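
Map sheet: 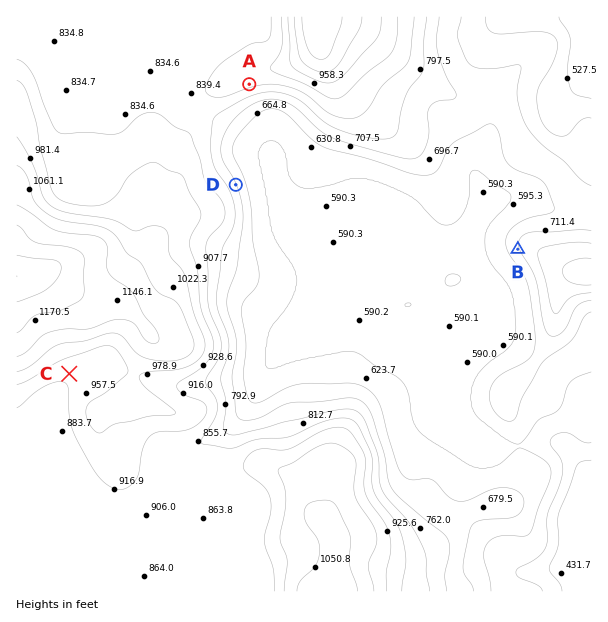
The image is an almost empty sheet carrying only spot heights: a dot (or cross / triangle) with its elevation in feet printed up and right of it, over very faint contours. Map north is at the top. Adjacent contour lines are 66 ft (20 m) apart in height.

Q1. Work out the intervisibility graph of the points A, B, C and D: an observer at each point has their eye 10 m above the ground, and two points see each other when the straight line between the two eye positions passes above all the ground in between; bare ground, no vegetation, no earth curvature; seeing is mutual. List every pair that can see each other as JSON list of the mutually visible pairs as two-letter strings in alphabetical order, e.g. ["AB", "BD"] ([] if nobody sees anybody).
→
["AB", "AD", "BD"]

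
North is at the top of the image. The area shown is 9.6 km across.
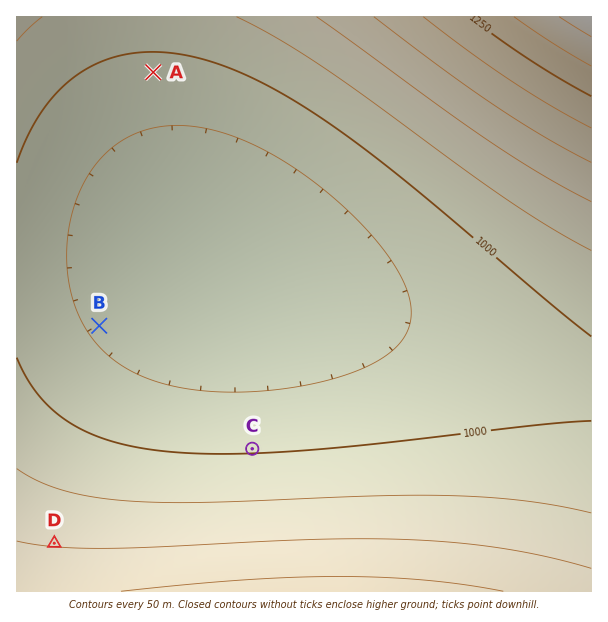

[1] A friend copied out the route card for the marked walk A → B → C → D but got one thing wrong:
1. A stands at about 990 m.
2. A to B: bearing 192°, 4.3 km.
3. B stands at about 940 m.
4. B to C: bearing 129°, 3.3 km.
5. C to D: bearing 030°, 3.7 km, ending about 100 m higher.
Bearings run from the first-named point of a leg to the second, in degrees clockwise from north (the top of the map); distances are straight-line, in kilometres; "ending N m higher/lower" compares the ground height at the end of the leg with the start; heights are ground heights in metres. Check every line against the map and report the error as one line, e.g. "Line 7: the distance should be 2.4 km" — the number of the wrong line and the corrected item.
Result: Line 5: the bearing should be 244°.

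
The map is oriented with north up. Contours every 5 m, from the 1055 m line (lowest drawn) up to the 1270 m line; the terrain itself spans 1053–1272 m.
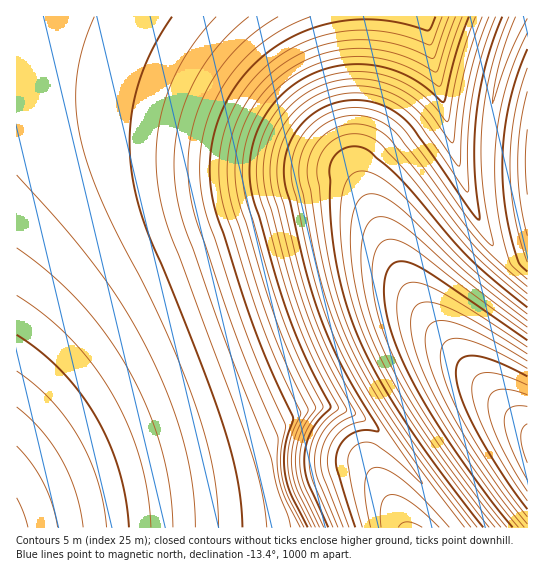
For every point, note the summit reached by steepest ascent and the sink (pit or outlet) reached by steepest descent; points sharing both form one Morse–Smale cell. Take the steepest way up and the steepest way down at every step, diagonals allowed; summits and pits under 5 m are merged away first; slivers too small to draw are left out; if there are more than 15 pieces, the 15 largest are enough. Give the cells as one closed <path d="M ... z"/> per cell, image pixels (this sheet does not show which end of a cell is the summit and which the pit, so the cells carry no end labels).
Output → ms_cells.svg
<path d="M426 16l-410 1 1 491 28-13 61-23 51-15 68-16 41-14 41-19 24-1 23 6 20 14 84 101 70-1 0-97-59-61-13-19-4-11 0-13 7-17 20-28 20-22 2-8-2-3-2 1-5-4-16-31-19-52-26-109z"/><path d="M331 407l-24 1-41 19-41 14-83 20-77 26-47 20-2 2 0 18 441 0-83-100-20-14z"/><path d="M521 16l-94 1 4 36 26 109 19 52 12 24 9 11 3-3-8-31-4-32 1-61 11-52z"/><path d="M527 240l-27 9 1 6-36 43-9 16-4 12 0 13 8 18 19 22 48 50z"/><path d="M527 16l-6 1-13 29-12 39-7 37-1 61 4 32 9 33 22-5 5-4z"/>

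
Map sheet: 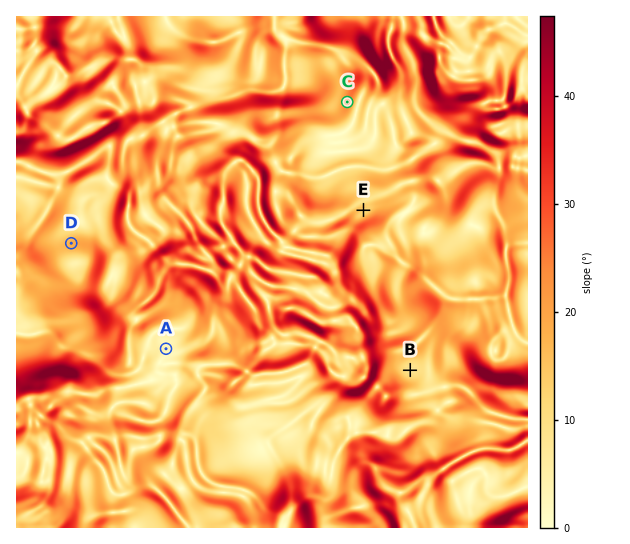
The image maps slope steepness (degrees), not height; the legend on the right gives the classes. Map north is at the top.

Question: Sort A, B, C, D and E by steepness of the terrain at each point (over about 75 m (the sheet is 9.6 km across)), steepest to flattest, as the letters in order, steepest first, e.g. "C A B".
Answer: C D E B A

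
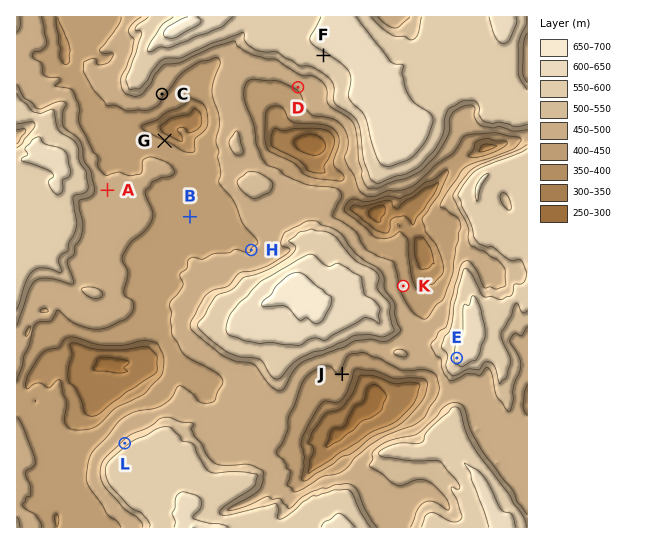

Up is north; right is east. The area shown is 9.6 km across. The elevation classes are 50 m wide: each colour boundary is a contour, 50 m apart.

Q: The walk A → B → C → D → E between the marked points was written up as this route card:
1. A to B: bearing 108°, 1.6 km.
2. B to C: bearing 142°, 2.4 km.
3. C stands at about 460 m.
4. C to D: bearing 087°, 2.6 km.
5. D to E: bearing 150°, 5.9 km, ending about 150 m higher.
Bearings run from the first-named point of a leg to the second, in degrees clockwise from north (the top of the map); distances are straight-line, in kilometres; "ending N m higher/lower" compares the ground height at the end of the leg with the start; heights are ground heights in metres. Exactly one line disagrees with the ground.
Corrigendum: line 2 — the bearing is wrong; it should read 347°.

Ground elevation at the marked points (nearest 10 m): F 560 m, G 400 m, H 450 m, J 430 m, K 420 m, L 530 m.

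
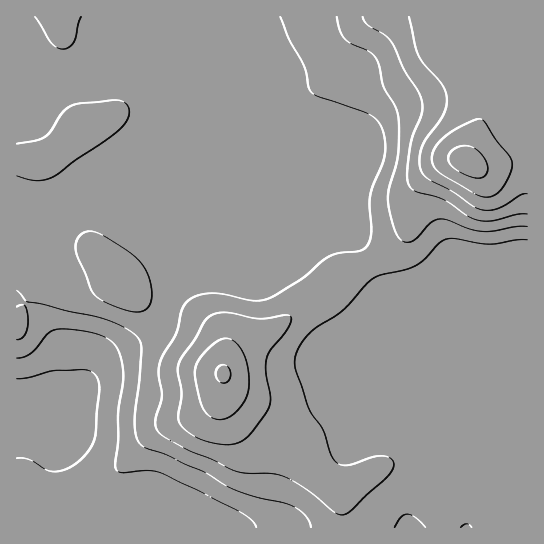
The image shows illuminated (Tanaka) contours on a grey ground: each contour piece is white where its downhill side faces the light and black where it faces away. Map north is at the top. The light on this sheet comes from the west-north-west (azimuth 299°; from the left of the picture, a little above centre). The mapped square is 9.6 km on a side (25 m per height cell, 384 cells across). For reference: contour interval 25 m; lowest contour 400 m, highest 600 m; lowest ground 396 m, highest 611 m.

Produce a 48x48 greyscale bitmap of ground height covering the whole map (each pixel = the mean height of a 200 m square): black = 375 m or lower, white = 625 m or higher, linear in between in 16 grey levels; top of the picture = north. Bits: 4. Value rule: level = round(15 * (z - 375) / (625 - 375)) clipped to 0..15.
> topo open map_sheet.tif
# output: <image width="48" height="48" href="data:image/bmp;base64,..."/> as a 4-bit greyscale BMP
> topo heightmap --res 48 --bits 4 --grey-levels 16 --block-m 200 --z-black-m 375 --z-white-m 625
<image width="48" height="48" href="data:image/bmp;base64,Qk32BAAAAAAAAHYAAAAoAAAAMAAAADAAAAABAAQAAAAAAIAEAAATCwAAEwsAABAAAAAAAAAAAAAAABEREQAiIiIAMzMzAERERABVVVUAZmZmAHd3dwCIiIgAmZmZAKqqqgC7u7sAzMzMAN3d3QDu7u4A////ACIiIiIiIiIiIiIzMzREVmZlVURVVVVVVSIiIiIyIiIiIiMzNERFVmZlVVVVVVVVVSIiIiMzIiIiMzNERFVVZmZmVVVVVVVVVSIiIiMzMiIzMzRFVVVmZmZmZVVVVVVVVSIiIiMzMzMzNEVWZmZmZmZmZlVVVVVVVSIhEiIzMzNERVZmZmZndmZmZmVVVVVVVSERESIzNERFVmd3dmZ3ZmZmZmVVVVVVVRERERIjRFVWZ3d3d3ZnZmVWZlVVVVVVVRERERIjRVZneIiId3dmZlVVVVVVVVVVVRERERIjRWZ3iJmIh3dmZlVVVVVVVVVVVREREREjRWZ4iZmYh3dmZVVVVVVVVVVVVREREREjRVZ4iZqZiHdmZVVVVVVVVVVVVREREREjRVZ3iaqpiHdmVVVVVVVVVVVVVREREREjNFZ4mqqpiHdmVVVVVVVVVVVVVSIhERIjNFZ4mquph3ZlVVVVVVVVVVVVVTIiIiIjNFZ4maqph3ZlVVVVVVVVVVVVVUMiIiIjRFZniaqZiHdlVVVVVVVVVVVVVUQyIiMzRFVneJmZiIdmVVVVVVVVVVVVVVQzMzNERVVmeImYiId2ZVVVVVVVVVVVVVRERERFVVVmd4iIiIh3ZlVVVVVVVVVVVVREVVVWZmZmZ3d3d3d3d2ZVVVVVVVVVVUVVVWZnd2ZmZmZmZmd3d3ZlVVVVVVVVVVVVVWZ3d2ZVZmZVVWZnd3dmVVVVVVVVVlVVVWd3d2VVVVVVVVZmd3dmZmVVVVVVVVVVVmd3dmVVVVVVVVVWZ3dmZmZVVVVVVVVVVmd3ZlVVVVVVVVVVZmZmd3dlVVVVVVVVVmdmZVVVVVVVVVVVVmZmd3d2ZWZmZlVVVmZmVVVVVVVVVVVVVVVmd4h3Znd3d1VVVmZVVVVVVVVVVVVVVVVmeIiHeImYiFVVVVVVVVVVVVVVVVVVVVVmeIiIiZqqmVVVVVVVVVVVVVVVVVVVVVVmeIiJmru7qmZmZVVVVVVVVVVVVVVVVVVmeJmaq8zMu2ZmZlVVVVVVVVVVVVVVVVVWeJqrzN3cy2ZmZlVVVVVVVVVVVVVVVVVWaJq83u7dzGZmZmVVVVVVVVVVVVVVVVVVZ5q93u7dzGZmZmZlVVVVVVVVVVVVVVVVZ4q83u3czGZmd3ZmVVVVVVVVVVVVVVVVZ4m8zd3Mu1VmZ3dmZVVVVVVVVVVVVVVWZ4mrzMzMu1VWZ3d2ZlVVVVVVVVVVVVZmd4mau8zMu1VVZmZmZlVVVVVVVWZmZmZnd4mau8zMu1VVZmZmZVVVVVVVVWZmZmZ3eImau8zMu1VVVVVVVVVVVVVVVWZmZmd3iJmqu8zMu1VWZVVVVVVVVVVVVWZmZmd3iJqru8zMu2ZmZlVVVVVVVVVVVWZmZnd3iZq7vMzMu2ZmZmVVVVVVVVVVVWZmZ3d4iaq7vMzLu2ZmZmZVVVVVVVVVVmZmd3iImau7zMy7u2ZmZmZlVVVVVVVVVmZmd4iJmqu7vMu7u2ZmZmZlVVVVVVVVVmZmd4iZqqu7u7u7uw=="/>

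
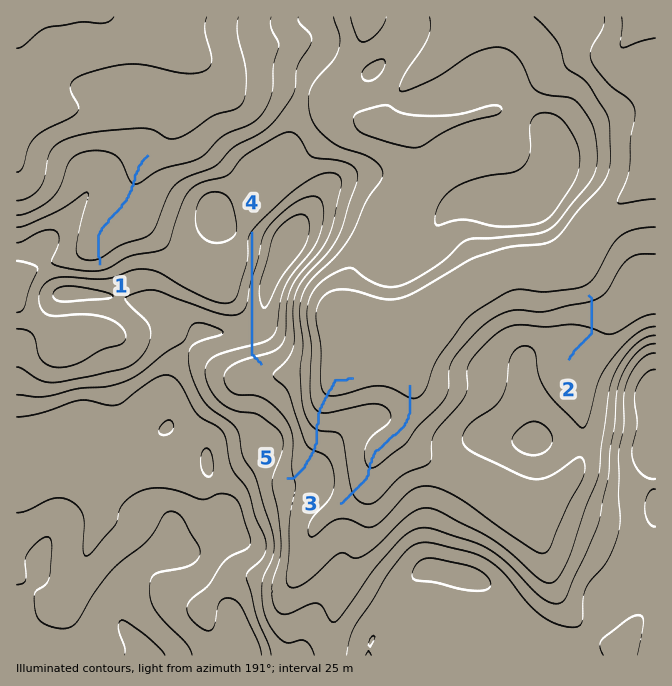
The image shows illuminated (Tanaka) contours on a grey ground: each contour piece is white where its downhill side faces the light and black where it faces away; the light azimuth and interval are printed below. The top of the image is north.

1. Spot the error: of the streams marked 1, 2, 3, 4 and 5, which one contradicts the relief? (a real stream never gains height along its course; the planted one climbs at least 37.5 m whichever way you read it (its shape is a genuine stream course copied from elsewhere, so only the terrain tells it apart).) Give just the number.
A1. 4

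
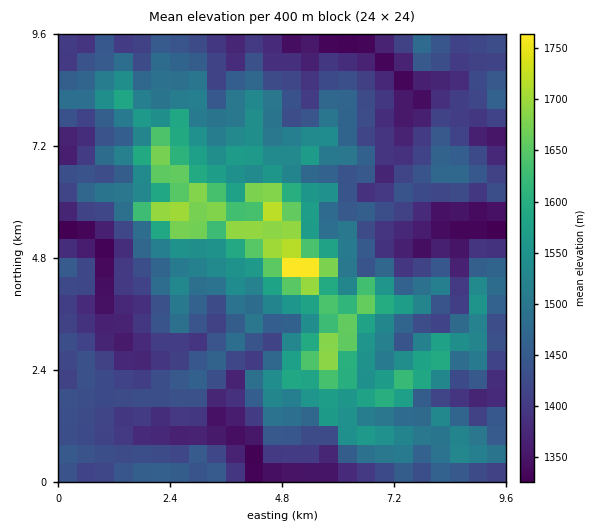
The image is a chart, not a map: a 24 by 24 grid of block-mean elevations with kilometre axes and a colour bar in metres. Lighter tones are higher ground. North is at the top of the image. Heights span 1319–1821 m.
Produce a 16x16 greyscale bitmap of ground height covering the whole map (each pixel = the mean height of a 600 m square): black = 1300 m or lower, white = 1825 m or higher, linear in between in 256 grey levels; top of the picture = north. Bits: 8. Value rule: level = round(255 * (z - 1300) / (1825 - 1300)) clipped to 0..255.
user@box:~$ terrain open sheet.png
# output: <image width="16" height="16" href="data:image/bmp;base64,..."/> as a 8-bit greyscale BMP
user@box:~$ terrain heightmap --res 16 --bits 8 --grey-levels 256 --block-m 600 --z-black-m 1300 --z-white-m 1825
<image width="16" height="16" href="data:image/bmp;base64,Qk02BQAAAAAAADYEAAAoAAAAEAAAABAAAAABAAgAAAAAAAABAAATCwAAEwsAAAABAAAAAAAAAAAAAAEBAQACAgIAAwMDAAQEBAAFBQUABgYGAAcHBwAICAgACQkJAAoKCgALCwsADAwMAA0NDQAODg4ADw8PABAQEAAREREAEhISABMTEwAUFBQAFRUVABYWFgAXFxcAGBgYABkZGQAaGhoAGxsbABwcHAAdHR0AHh4eAB8fHwAgICAAISEhACIiIgAjIyMAJCQkACUlJQAmJiYAJycnACgoKAApKSkAKioqACsrKwAsLCwALS0tAC4uLgAvLy8AMDAwADExMQAyMjIAMzMzADQ0NAA1NTUANjY2ADc3NwA4ODgAOTk5ADo6OgA7OzsAPDw8AD09PQA+Pj4APz8/AEBAQABBQUEAQkJCAENDQwBEREQARUVFAEZGRgBHR0cASEhIAElJSQBKSkoAS0tLAExMTABNTU0ATk5OAE9PTwBQUFAAUVFRAFJSUgBTU1MAVFRUAFVVVQBWVlYAV1dXAFhYWABZWVkAWlpaAFtbWwBcXFwAXV1dAF5eXgBfX18AYGBgAGFhYQBiYmIAY2NjAGRkZABlZWUAZmZmAGdnZwBoaGgAaWlpAGpqagBra2sAbGxsAG1tbQBubm4Ab29vAHBwcABxcXEAcnJyAHNzcwB0dHQAdXV1AHZ2dgB3d3cAeHh4AHl5eQB6enoAe3t7AHx8fAB9fX0Afn5+AH9/fwCAgIAAgYGBAIKCggCDg4MAhISEAIWFhQCGhoYAh4eHAIiIiACJiYkAioqKAIuLiwCMjIwAjY2NAI6OjgCPj48AkJCQAJGRkQCSkpIAk5OTAJSUlACVlZUAlpaWAJeXlwCYmJgAmZmZAJqamgCbm5sAnJycAJ2dnQCenp4An5+fAKCgoAChoaEAoqKiAKOjowCkpKQApaWlAKampgCnp6cAqKioAKmpqQCqqqoAq6urAKysrACtra0Arq6uAK+vrwCwsLAAsbGxALKysgCzs7MAtLS0ALW1tQC2trYAt7e3ALi4uAC5ubkAurq6ALu7uwC8vLwAvb29AL6+vgC/v78AwMDAAMHBwQDCwsIAw8PDAMTExADFxcUAxsbGAMfHxwDIyMgAycnJAMrKygDLy8sAzMzMAM3NzQDOzs4Az8/PANDQ0ADR0dEA0tLSANPT0wDU1NQA1dXVANbW1gDX19cA2NjYANnZ2QDa2toA29vbANzc3ADd3d0A3t7eAN/f3wDg4OAA4eHhAOLi4gDj4+MA5OTkAOXl5QDm5uYA5+fnAOjo6ADp6ekA6urqAOvr6wDs7OwA7e3tAO7u7gDv7+8A8PDwAPHx8QDy8vIA8/PzAPT09AD19fUA9vb2APf39wD4+PgA+fn5APr6+gD7+/sA/Pz8AP39/QD+/v4A////AEQ7RUpIRyEXIBszQk1RUkVAOzIrKiUXNkA3b3VnW29UQDs1MTUhJldbeXJwXFk+PTw+OT9IPzNsg5KNhY9kOCo+NSApNEk7RIq5kGttjmBLNiQlO005U09dm6RxSE9qSzMdKj5jRV1wjJycmnNaTl5EHjVQbWh1mdi2YFo1TzJXHRM0aYZ/pL+2g1w0HhobIyExY6jDuam+rF9POiwaExFEV1uJsKCLroVuPi9BQ0A8KkRqrJV6e29qYlYzMUpMLik9WJKEa3BlXm1KLiA/LyBSZH1ldFBnaDhOTjIZJzZERltmVVpCRz4tODgkGysvQTY8NktFOSspGRsVGDpNNzs="/>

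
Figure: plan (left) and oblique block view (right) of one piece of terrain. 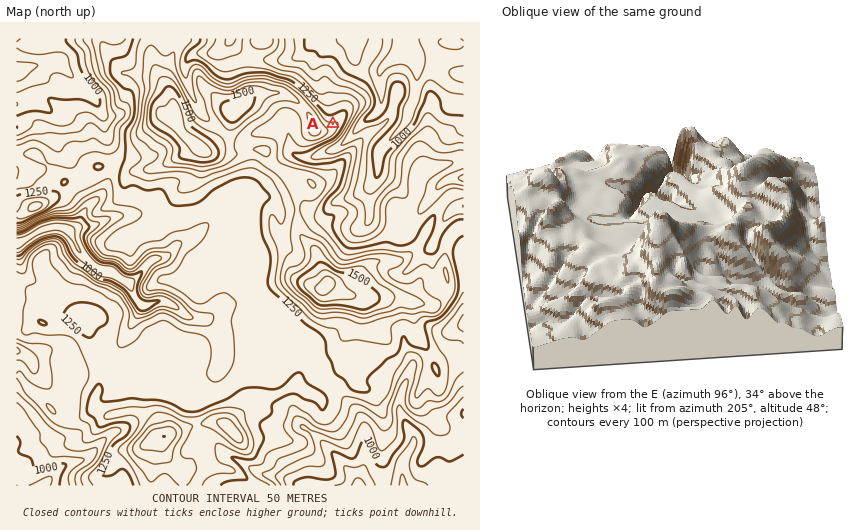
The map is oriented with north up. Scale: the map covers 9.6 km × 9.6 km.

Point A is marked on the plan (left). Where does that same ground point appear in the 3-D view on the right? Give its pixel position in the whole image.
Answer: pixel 773 241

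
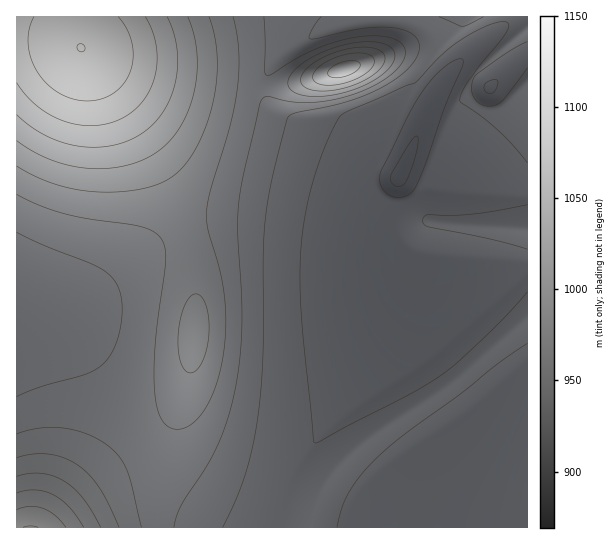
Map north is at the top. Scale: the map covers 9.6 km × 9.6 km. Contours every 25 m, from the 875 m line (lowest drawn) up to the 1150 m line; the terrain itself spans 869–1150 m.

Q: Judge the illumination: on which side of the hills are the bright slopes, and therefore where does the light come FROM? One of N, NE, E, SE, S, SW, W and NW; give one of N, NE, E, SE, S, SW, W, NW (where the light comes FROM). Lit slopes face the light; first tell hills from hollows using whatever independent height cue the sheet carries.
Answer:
S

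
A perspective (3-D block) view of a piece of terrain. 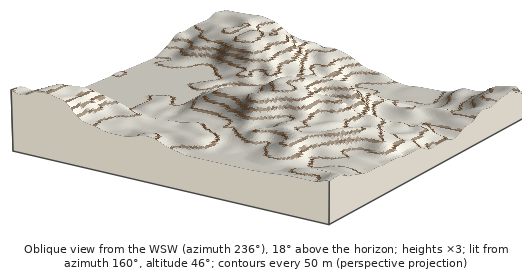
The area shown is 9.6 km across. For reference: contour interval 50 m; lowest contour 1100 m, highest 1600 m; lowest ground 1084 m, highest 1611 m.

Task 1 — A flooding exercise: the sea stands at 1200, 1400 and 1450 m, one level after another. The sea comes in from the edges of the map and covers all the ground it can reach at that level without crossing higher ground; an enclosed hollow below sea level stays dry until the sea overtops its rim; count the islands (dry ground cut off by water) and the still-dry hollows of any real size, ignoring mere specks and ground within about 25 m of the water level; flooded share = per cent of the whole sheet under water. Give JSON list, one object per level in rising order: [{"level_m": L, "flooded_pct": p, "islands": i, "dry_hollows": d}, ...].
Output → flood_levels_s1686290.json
[{"level_m": 1200, "flooded_pct": 11, "islands": 0, "dry_hollows": 0}, {"level_m": 1400, "flooded_pct": 76, "islands": 1, "dry_hollows": 0}, {"level_m": 1450, "flooded_pct": 85, "islands": 1, "dry_hollows": 0}]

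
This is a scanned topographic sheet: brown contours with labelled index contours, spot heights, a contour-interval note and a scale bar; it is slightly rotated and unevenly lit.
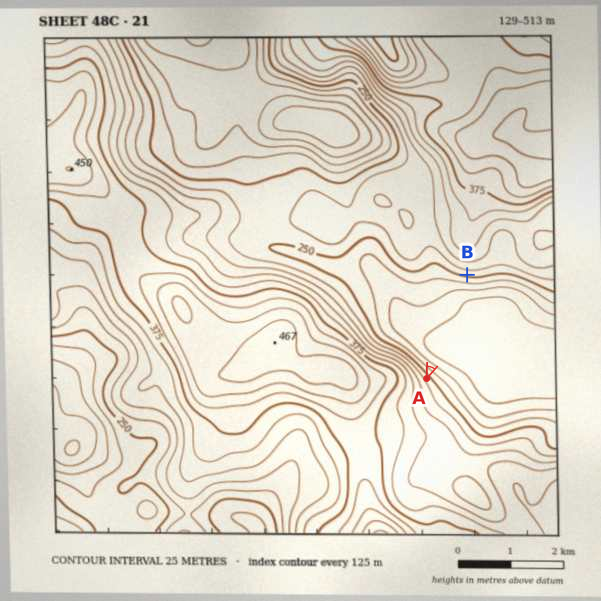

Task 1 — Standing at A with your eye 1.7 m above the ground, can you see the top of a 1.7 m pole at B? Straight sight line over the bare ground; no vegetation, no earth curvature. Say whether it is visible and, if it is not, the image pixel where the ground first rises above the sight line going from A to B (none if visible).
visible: true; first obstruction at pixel None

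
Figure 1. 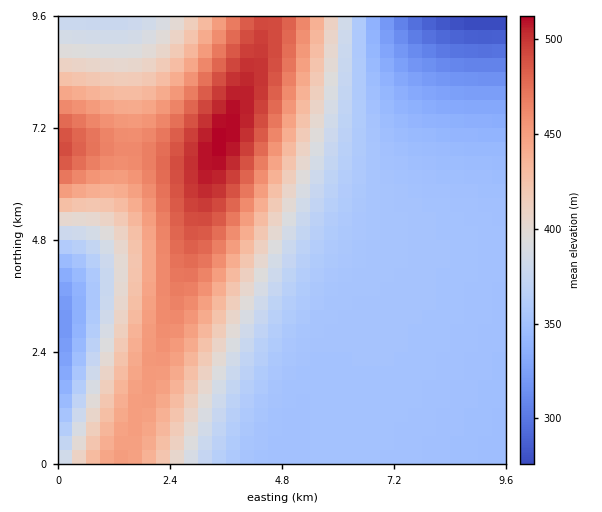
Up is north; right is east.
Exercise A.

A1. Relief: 270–515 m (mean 390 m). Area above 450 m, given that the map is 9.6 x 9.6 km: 18.9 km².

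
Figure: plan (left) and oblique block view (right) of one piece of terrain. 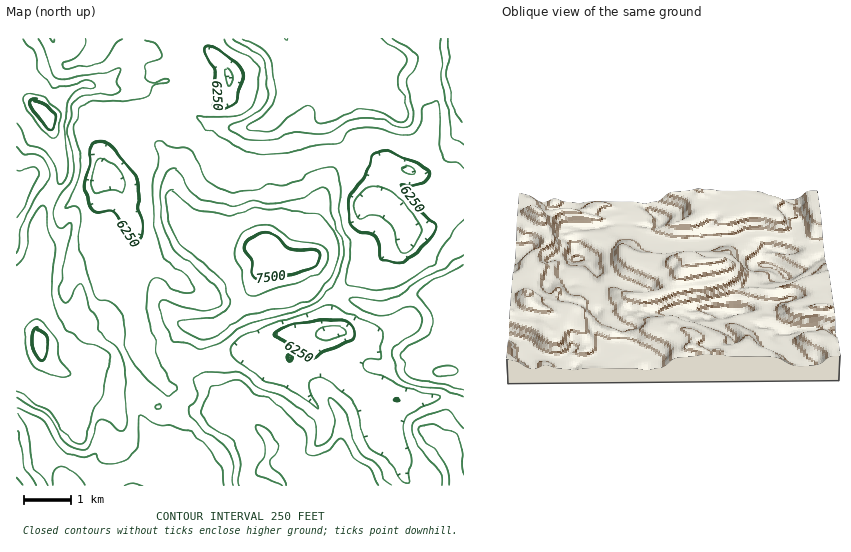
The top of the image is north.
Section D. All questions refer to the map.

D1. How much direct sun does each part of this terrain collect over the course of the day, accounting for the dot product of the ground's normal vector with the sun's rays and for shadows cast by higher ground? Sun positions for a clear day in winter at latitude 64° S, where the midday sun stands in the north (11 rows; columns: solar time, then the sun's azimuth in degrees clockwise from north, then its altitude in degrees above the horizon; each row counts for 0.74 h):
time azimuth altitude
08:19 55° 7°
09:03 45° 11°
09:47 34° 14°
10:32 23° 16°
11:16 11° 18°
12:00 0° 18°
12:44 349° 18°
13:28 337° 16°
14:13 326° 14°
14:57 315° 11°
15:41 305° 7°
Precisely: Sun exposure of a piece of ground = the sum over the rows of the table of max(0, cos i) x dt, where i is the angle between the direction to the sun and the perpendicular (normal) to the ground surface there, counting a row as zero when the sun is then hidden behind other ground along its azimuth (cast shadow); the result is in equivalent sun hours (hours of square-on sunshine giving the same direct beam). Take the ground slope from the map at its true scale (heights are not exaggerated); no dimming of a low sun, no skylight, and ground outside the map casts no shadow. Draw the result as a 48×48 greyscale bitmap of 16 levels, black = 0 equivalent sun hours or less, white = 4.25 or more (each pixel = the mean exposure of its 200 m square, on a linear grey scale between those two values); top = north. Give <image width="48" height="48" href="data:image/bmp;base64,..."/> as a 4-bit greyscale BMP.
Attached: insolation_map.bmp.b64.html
<image width="48" height="48" href="data:image/bmp;base64,Qk32BAAAAAAAAHYAAAAoAAAAMAAAADAAAAABAAQAAAAAAIAEAAATCwAAEwsAABAAAAAAAAAAAAAAABEREQAiIiIAMzMzAERERABVVVUAZmZmAHd3dwCIiIgAmZmZAKqqqgC7u7sAzMzMAN3d3QDu7u4A////AJu3eZd3iId3d2RFdlMSZ1h3d3ecuGVXeKt2i4dkVnd3dnZWaHdZqrh3d3iqdmU0Z4dmZURERGd3ZmZlRnmXZ4iHd67qdlQjZoZlQgFFQ1Z2ZmVUNGd1VnvaeM2nZlM1d4ZVMRJFZlZmZlQiJGZod3e9mah3ZkNGeJZUM2ZDNWZmZlMRNmRpl4d6qpd3dlV4moQyNWZBJHZVVDI1ZleqiJqHiYZ3d6upnDEBRnYxR3QhNTRnZWqoiryFeXd3d8/8uhATZ3dVZ0JXl5l3eJiJzdpVqnZpmHeLlBNnd3dmdzismamHeInP7aZZyndlMyEAAFZmVVZmd3qoZTWamJ7+uHebl5ljEAAAAkUyI1Z2d5l2UlnM3vyZh3iYd1IzIRIQAmMRaYd2Z5h2V4i83tiam5mHdmVWZ3eZqWQ2mYd2ephlWIeIiHiGmK7Jd3iGRWebuVVWeHiKuodmZDISRVVWZ6ityYd3mod3d2ZomJzdyFZnYQEQEjRVZkNXm6dnvuqHd4m+qZmYd1VlQzZTEQAAABEQAkVmi8yXd43qiXZ3d2ZkWKqXYxAAAAAAACIRNGh3d3momnaqmHZli97+pkEQAAARIQARABNWd3d3mYipl3dozcuphkNEQxASIkiqchNmd3d3iJqHd3d7uoZVVkEBJFQjWc3d/ZZ3d3d3ZpqHd3eKdlQjVlMhABIyR4iInO2Xd3d2Zoh3d3d3ZTISVnUyIRAUVWiZmK//qId3ZodmZ4dmQyI2ZFdlRDIkVWeazJm97Ld2Zodmd5dlMRNmZTVmiIdmVmd5vup4nJh3ZXdnd4hlQkZ3eGZ3rf/qh3h3ibyYqHd4lmd3eIl1RWd3esus3cy5uqmHd4vJiKh4uWaImXdlRnd3ed//2ZiJuruahlZpirp4m4iqqWVmZ3eImZvLiImbqaq6dUMlmZyXZ5ipmFVnZ5vN79vNy7uYeHiYZDNFiXq3NGiZlmdneb3e7f///9qodkVlQjZ2RmjJM1mZhmZomru6mKqZq8yqdCMyI3mGVGaqUldmZUVpqpmHd3d3eJq6hjISWtyXZkRWZWREQzR5qYh3d3d3d3ipd2VpqFVmdjETZ4ZCEjZ4uod3d3d3d3d3d2RUIAFGVSADaIhCI2d3qpdmZVRERWZmdmQQASVmMzIjSHYhJXd3iHdmUxAAEjIzRVQiNFVmQ0QxSGUiRnd3d3dlIQAAEhAAIjMyETVWVEQiZlZnd3d3d3ZmipdUI0MQEAAAACVVZEM3hlRniZl3d3is3v+3UzZkIQABNGVVZEN+2CAAEkaHd4ia3JvZdTRnZTM1d4VVZX39hQAAAAJGZmVGiXeZdmVnd2Z3eYRFZp25qUIkZ4dmZ3d2aYZmd3Znd3d3enVVZ3eb//7adnd3d3dkRoZ2Z3d3d3d3dlZVZ3eJqt/+pld3d3d2M0VnZ3d3d3d3Y0VYd3eJdWeKuWRWd3iUESI1ZWd3d3d3dmZnd3maY0Z3mXZ3d3lREQAmVWZnd3d4rMl2d4rKdmd5iqqXd3UjQRJERkV3d3eL/7dndw=="/>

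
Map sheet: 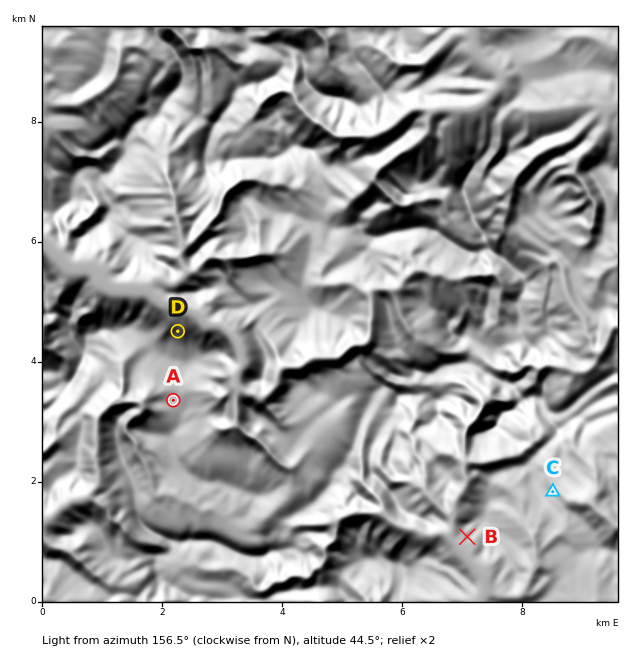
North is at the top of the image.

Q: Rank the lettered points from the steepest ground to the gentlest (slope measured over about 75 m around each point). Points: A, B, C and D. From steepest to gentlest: D B C A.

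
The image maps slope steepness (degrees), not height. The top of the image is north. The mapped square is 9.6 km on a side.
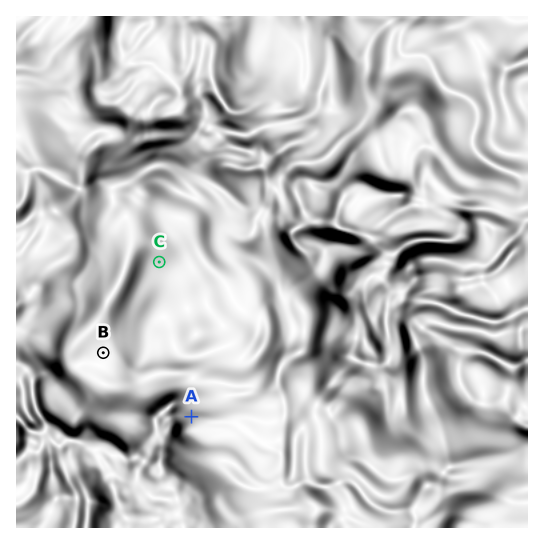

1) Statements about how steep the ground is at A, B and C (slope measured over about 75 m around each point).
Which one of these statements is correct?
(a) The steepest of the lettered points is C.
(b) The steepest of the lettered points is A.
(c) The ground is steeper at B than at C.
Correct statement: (b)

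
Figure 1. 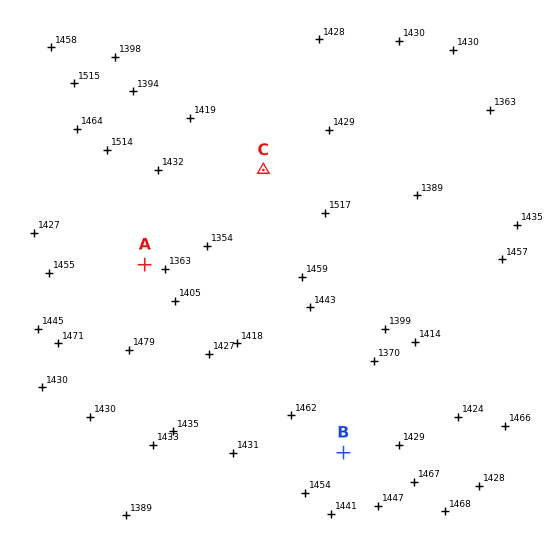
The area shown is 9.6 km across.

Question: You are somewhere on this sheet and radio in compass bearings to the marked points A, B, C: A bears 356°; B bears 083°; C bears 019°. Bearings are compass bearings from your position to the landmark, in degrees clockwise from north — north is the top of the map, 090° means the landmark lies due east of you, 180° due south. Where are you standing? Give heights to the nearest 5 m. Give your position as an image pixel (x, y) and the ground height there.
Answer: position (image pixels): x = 159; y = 475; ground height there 1425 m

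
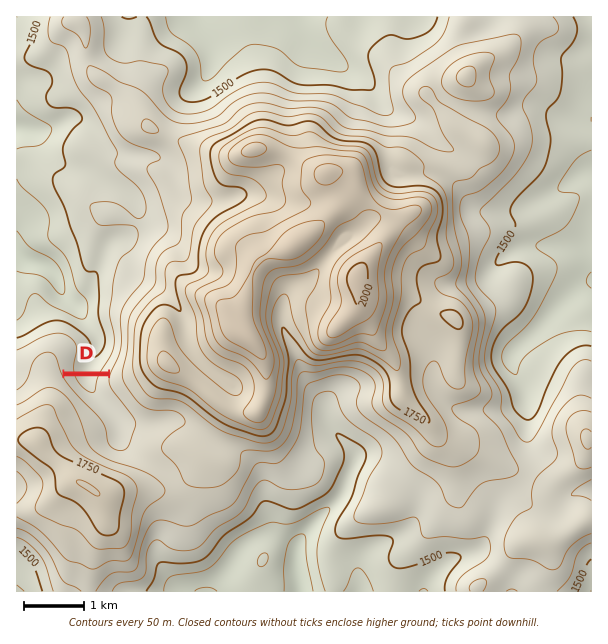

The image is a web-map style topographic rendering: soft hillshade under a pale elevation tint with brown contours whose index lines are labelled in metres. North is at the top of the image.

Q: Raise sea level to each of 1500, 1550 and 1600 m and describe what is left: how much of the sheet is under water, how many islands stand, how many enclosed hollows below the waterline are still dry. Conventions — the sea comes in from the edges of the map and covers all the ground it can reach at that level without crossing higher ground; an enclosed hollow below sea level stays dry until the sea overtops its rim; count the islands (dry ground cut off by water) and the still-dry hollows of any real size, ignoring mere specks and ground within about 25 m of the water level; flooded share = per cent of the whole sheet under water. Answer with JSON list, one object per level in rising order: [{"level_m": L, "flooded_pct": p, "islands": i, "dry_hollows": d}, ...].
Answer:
[{"level_m": 1500, "flooded_pct": 22, "islands": 0, "dry_hollows": 0}, {"level_m": 1550, "flooded_pct": 36, "islands": 0, "dry_hollows": 0}, {"level_m": 1600, "flooded_pct": 51, "islands": 0, "dry_hollows": 0}]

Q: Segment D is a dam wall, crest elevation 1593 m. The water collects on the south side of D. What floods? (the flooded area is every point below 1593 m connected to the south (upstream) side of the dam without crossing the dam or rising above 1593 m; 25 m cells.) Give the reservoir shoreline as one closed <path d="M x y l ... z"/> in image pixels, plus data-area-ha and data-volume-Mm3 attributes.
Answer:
<path d="M107 376l-41 0 0 2 6 9 31 32 6 10 1 12 6 5 7 0 4-5 3-9 2-12-10-15-13-16-2-13z" data-area-ha="56" data-volume-Mm3="11.98"/>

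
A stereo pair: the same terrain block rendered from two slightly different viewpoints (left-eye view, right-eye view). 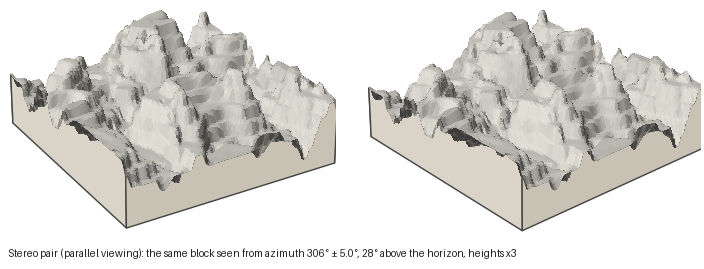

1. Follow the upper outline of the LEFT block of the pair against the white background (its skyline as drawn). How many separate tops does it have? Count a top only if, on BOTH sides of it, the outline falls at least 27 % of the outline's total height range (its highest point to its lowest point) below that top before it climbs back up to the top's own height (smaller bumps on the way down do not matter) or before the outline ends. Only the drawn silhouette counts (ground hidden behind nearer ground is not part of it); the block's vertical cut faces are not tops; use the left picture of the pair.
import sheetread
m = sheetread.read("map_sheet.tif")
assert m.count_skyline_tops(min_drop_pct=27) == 2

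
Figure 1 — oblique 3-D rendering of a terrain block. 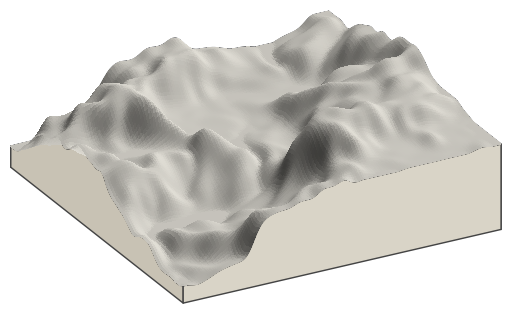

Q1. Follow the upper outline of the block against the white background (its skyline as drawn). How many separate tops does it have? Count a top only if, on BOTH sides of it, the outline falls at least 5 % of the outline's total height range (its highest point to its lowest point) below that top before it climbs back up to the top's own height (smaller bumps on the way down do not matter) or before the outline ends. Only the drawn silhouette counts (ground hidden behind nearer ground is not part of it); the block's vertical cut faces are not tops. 2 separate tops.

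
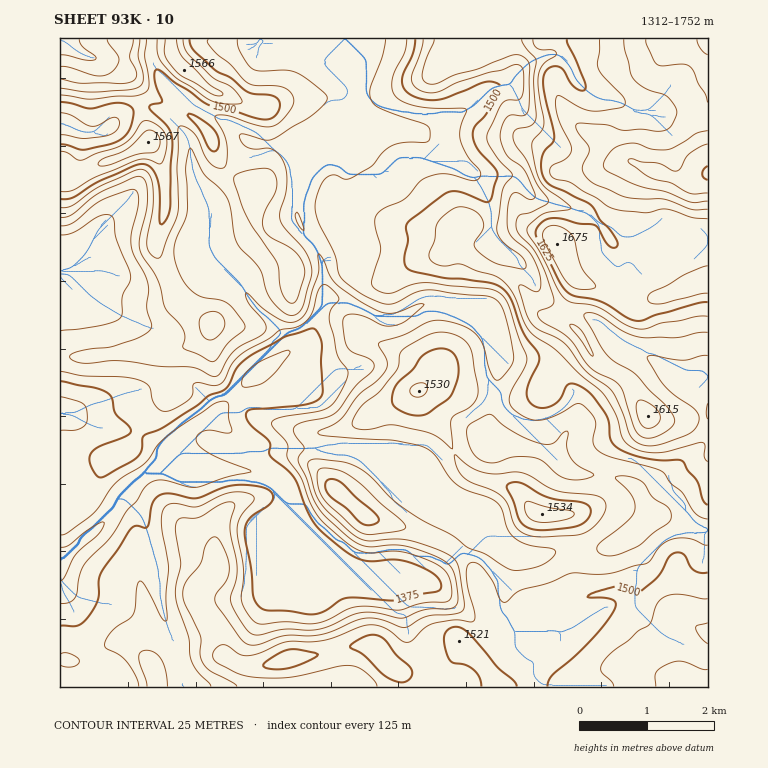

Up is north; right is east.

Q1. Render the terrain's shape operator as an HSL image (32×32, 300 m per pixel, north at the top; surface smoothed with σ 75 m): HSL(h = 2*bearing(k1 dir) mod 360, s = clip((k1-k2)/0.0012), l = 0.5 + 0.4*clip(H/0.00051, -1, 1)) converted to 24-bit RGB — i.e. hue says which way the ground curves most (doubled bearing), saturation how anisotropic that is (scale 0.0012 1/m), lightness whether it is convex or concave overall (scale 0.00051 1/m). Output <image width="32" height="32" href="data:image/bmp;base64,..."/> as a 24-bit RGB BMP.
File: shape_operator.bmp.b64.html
<image width="32" height="32" href="data:image/bmp;base64,Qk02DAAAAAAAADYAAAAoAAAAIAAAACAAAAABABgAAAAAAAAMAAATCwAAEwsAAAAAAAAAAAAAjJRhfIpmbF9lPCpL2vi0ZDyYZydaj3Atj7Ao2Iobt48be48kZ3YuVWQzTUw0e3o6itxjXYanbmWEhnNnYH1iiLaPd2yda2eXfnmck32dmHOMc2yHcpKFfJaXi6ukaW2pmJqzo3SvgFSWTbTKveWraiaGZzyryt3flubkW4fs3sn339T3xrb4spDoWVnJneDQgNDAmUSliluPrm9sfM6uZGWQdGdtbHdtZXtrb3+Hk4GckYmkgoaWfomGkYVoeFxWlXeQjGOTkIGmdaeNnY9fXixrhoBMlthweMdzI2FoUaaAiMGecFHCwnvkyqzo2OPoa1jGiz3FhnfM3O3vpTfFkF9pf2t5fXtsbXxlXHtgZYFmh310joN9h2Vvj3JpenuVg2OLh2p+kYh0jXpslZFtVR5nodB+ituGiKpqOE5XQm40eXwrMzkfQV4ugbttvsCShS+SXnS3jsHPxRdlzgwXa6p3kmWclYCciXuXaIhtWn1eZIBngm2NlnWambKxcYyteEF0jHJlkYdxkpV7XneZPCGU7PDbu6NPiqk3NVJYWGhRfG9TaWNTTI08WokiYVUZU04nUncnOiUQLgUV6Pe3V52iZ4CkioiulIGvnom4iYG6dputU3iOhaKRjp98bGV9UD6DoZakmIycpKSLTlKQMFl7zsl70I+bzty1JTZ8ZFx4fXV5dnqFi5VwellCeHU5bGw9W0YlIxQRKJdd4vbVYWmhV3d/enlojHBxdqBvXJydnHOvhWGtn1tmpalnWXZ+Gm00bJyhqHyiuqqPYTZ9iVVuja1pr72C1+GqMRpkb2d+enqBf2dpdis2iCgQmpgfRUYibFc1UMS5cP/Ih8pthEFhbUE0YmQkV24rnKI7WGc/S2k+c3dKi3KoyLa0TluZkMpfCDIWSYNnx66UYil/ia+JibarycOW0rhUJh08a3pueWR9eSdQaxw70LaaxtXkj7nwuOf/rt/yY2Oyb0pKdjJlwBhEwpxHXpAzZKsrNoVCTXtaTndbOo5HrJhJeTYoyp7AuG3ECk1Bs61pZEKguN/LY4fO35rP85CoOjhzRpBlRStpig5kgs+N0vnpzevxg6LXi0yadUlGflZQd1tWOB5B0YqY1+n0ztD92tT3f3bZWHumZHqKbHRdbjo/vmBShW5uzYOCLIJvLmxOXruLgchqNU9aSJ1n7bzf3bf2nWvbHgMytmPQ1Pfgld3Hl5VlbT1OelNdf1tqhTU+jkY3LIDDxf3heMidS4BpoUxHylOSql2ogFOBh1FuWWd8mbmNcWl7o3590HyUI3g4H4wmhHJGaVU9S2IjXWMQXkUSUxATMxJWy//k0ezXp2iNhkRkflBkfGRoeEJzgcLPvPD5Y6HgtsN0kk1FYj85alAyemAsbUYnWkElV28zYpZypKJvbHqih4+suJjE4LjfQZ+DM1hNk2p3d4Oeeo6xgGmuYEezR97RgPoASz4KXToPaEQkemxLb2FSVHt5kuyNYFk8Ylw+hHo9h19CflpylF6htV+mvzqaulhRX75VLINFQ5RsaYNtenddhm9Op2dLzlJhK3RCOZdle6KlgkNmi0BLUoW3h8DcwLntvHzw2XTPaa+NXnJ9d4JqZ8OFjr1cVD9Tc1lZhWFOl5xORX5ERmlzjFmZqjbA7c3RtdrSfZjKLmKhdW9da1palHRzk3uHr4am2Zy7LpQ9GkYhRnWemNrdcb3TU7+wgkyWgziX4qrV3KHhp2jAm66PcKlmk1lTVpCKQESQrHOivpGDaKZiK05ZV0JLSU9v2PXW1uPtaFfHazqwbFw7WW48VYZEcopgeY9sr46D1Hi6tTA5AKJKXoFMd3JJbGk/XVc5LlU3aaxfvHC90IzX4c7hmIy2hZWlgp+xIEKamXe/18DJvZa9USBnY1Q9RdB0n/aZiVRLcEJafmKAdXyyh6S4Z56kXYpghoxWiYJEdDdG7OzBMpBfG0QrYHxdfnCFdWaDi4ZdO3MhOEkjlZxGvJZov4GQoKiTbZeIKTplTVlxyJp7tjlshBd9tvHPmvnrtK5sdDtQeF9Wbnxjk5rSopnQlIXOkYfNl4nKp5LMjGS/3Nifxk2NPnEzElUWL2AwWVRwpVWDtoN2O7qyYNDDkaGzsKGluaqtj3ejPCtqYSlHo5UmbCotVtmMzv3bYyQ6azYbdlw/hJBgaHJhd4Zwf4Jzg299h2FuhllUgVNLm1yd4djNiHzPz8LwuzzoYI0cDlpJYIGVwt/Mb8DJPoV9i45qqa+UrI2MqEiFTR1ijRt107WJYaPKzP/ebhA9WAwYwcZHSoxYfpBnaGFye39jdHZgc1xagV1vnGCOhKeBbtK/rs6+o3q4gypsrBaC8vHZAGqKOcHGsXUcWB8FTXMNFE4MgYgjZkYYYz8iJxAqNq261Pfn4U2eezgAMQoVjd/TxsHkvHjCZpJYS2RSfn95c3d8aniIbWKGik1gpNmPXZt2e3hKkD09aip0h5Cx9vDVHRNxKwgg064/r77a06/GfzhOT0QcgXsudmUzGi9Isf/PgBqSsgYtwO/Io973crrLZH2lpI/a5bf2pn/lfn99eH1+bF9yYy9OsMxJgd51a1ZxemVmfUtlYFhxZp5m5+zDZQXtJ0vihMC8fXuXv3yzynLapJ/akJ/apLXojtT5MMyJMQIpzfaipOu2amGGf2SBdJVvTWtRTYxXs3vFdYNWanlsZkp6XTes8vXWRKs/T1BreGN/k0+MepiNg86sseW0UgFWYrhndn5ya3lsbH96i32ht5mpdX6fZ6ZlazNJOQsdKCaE0//MYp2kZGh8f2B2joJpdnpuYnlgeYhQeL8oLmxLSm6CNWSW9tLB1LhnNGNxU1J8iVqaosOOXc1cdCc8iieAfaqIf3eGdHiLdYiZd4+hp4OWqH6Pfa6bPBWWgojqzO//3O/gqVLMm0GAh2pRjIZcbHtZb1tIfHo32N1/JF9AJmA/I1VY1ItQ+fHSLD+ITEBrhlRq1NSBmbJKGRlIfrSIco+SfI6ZdpKidpGecHeNfIGZpLi/j4i+NRJxmOaUHH0vhEMALxAEi0cjopNejoVVa0w6bTYsl6JF8NfftUiMHVEbCCscX6gf9P3EOh9laDtmXq+Z09C6zcC1GzN2a6hyhJB6a4dxbn5ob21ldoVtbJh4iLJ3bzRhNDyI3KRKMwAT2+IvaYWxgK6bknuCpW6Oel27kbPivqrbrbbi9cz/9s3+GDh8ALYcsPh3Gwc2y8pbOdyid6yc0ZeWTzGMVouSnYWFeXeCfHl0bX99c519aphrgD46UyAnYVYqWyQUZs/h2unxfnHPr5fJoY7EmsPdts3qST/Gtqm/yXGWJI2jw3b6+cz/0fb6Y9LNFAAz5/zPLYigZGA7ppAzb0JVV39ke4xoiHiDgYCHdoyFf4xtd1JUfzp3nGeuf4W3g5vDauG+lFJCiHE+UKVWhsi9kra8cF1+XVWVma2fY0QYbW8bECcMQ3ci9vfUrACBADO71v/DLwQYbkMah80jQ3piWoRrZX9ldn5re4Jof3Rce21OaG5MRXSPfZ/Cin++ntjTliSXvTdCqePKkLzNXpd7jG5VcE9UaW1SgpI/UEkkrbErLzwbHnoDk6IFNiXK0QUoYg0AMfL1zuj92tjzTWDLYnSkcnuSbnyJk2CDlUBSj1gxaoctIIMpG1szZrFjojOaeBRcxvS8bsGPckVCh0g7fFhAdG1QdnBemphugpfUrLfrso7qn+q7Dv/FMwAUPuoAzP/+0Or4NFCRwmeAwV+2gF6Yg3uQcWmLYVWYrVLT56vi28m6TYRSHlMdFWwIGQkq0WaY4vrQXClRgkg/hF5ZmHlqbphpYIiFlZR5tcjsajrPzTfO7fbVJgAzfuD/zP/wZTeFlV85SjA7eXRDjGhTgGtqfXh0d3N8VXJ+N2uYx4zN8tnjy5jqvpfaQ6uICSQqAPgl8bqReSRyi6WieXaYl4Kaq4mKXYGClIRgdTgroTtgardg5/SmBAAz5//MLz0abDMrfXRJcVx0fn53gn53g358e3yBeHiAb35/M01ZZG9D39txnphMzWGnyY3YJRTwgeedGKaNgbCTcIiKim2Ok4edkqGRgWikp4S4"/>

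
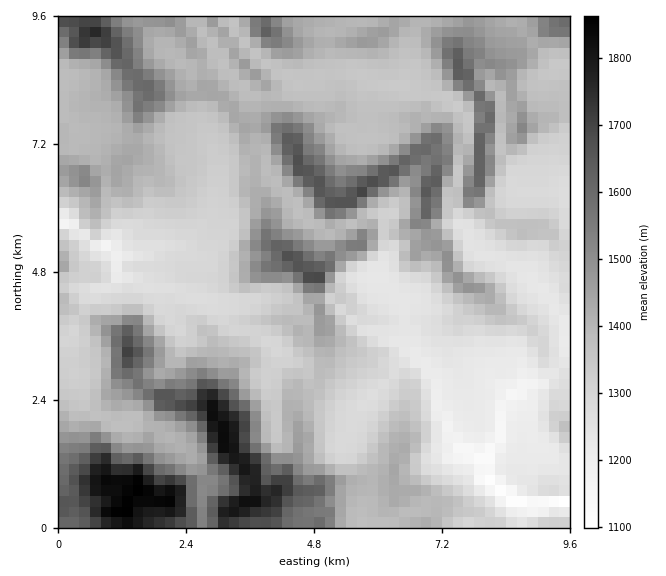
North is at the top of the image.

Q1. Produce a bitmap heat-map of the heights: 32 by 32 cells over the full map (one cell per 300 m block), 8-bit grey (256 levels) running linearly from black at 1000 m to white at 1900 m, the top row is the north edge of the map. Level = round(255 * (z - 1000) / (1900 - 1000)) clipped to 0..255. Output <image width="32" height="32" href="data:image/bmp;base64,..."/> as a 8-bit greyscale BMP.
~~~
<image width="32" height="32" href="data:image/bmp;base64,Qk02CAAAAAAAADYEAAAoAAAAIAAAACAAAAABAAgAAAAAAAAEAAATCwAAEwsAAAABAAAAAAAAAAAAAAEBAQACAgIAAwMDAAQEBAAFBQUABgYGAAcHBwAICAgACQkJAAoKCgALCwsADAwMAA0NDQAODg4ADw8PABAQEAAREREAEhISABMTEwAUFBQAFRUVABYWFgAXFxcAGBgYABkZGQAaGhoAGxsbABwcHAAdHR0AHh4eAB8fHwAgICAAISEhACIiIgAjIyMAJCQkACUlJQAmJiYAJycnACgoKAApKSkAKioqACsrKwAsLCwALS0tAC4uLgAvLy8AMDAwADExMQAyMjIAMzMzADQ0NAA1NTUANjY2ADc3NwA4ODgAOTk5ADo6OgA7OzsAPDw8AD09PQA+Pj4APz8/AEBAQABBQUEAQkJCAENDQwBEREQARUVFAEZGRgBHR0cASEhIAElJSQBKSkoAS0tLAExMTABNTU0ATk5OAE9PTwBQUFAAUVFRAFJSUgBTU1MAVFRUAFVVVQBWVlYAV1dXAFhYWABZWVkAWlpaAFtbWwBcXFwAXV1dAF5eXgBfX18AYGBgAGFhYQBiYmIAY2NjAGRkZABlZWUAZmZmAGdnZwBoaGgAaWlpAGpqagBra2sAbGxsAG1tbQBubm4Ab29vAHBwcABxcXEAcnJyAHNzcwB0dHQAdXV1AHZ2dgB3d3cAeHh4AHl5eQB6enoAe3t7AHx8fAB9fX0Afn5+AH9/fwCAgIAAgYGBAIKCggCDg4MAhISEAIWFhQCGhoYAh4eHAIiIiACJiYkAioqKAIuLiwCMjIwAjY2NAI6OjgCPj48AkJCQAJGRkQCSkpIAk5OTAJSUlACVlZUAlpaWAJeXlwCYmJgAmZmZAJqamgCbm5sAnJycAJ2dnQCenp4An5+fAKCgoAChoaEAoqKiAKOjowCkpKQApaWlAKampgCnp6cAqKioAKmpqQCqqqoAq6urAKysrACtra0Arq6uAK+vrwCwsLAAsbGxALKysgCzs7MAtLS0ALW1tQC2trYAt7e3ALi4uAC5ubkAurq6ALu7uwC8vLwAvb29AL6+vgC/v78AwMDAAMHBwQDCwsIAw8PDAMTExADFxcUAxsbGAMfHxwDIyMgAycnJAMrKygDLy8sAzMzMAM3NzQDOzs4Az8/PANDQ0ADR0dEA0tLSANPT0wDU1NQA1dXVANbW1gDX19cA2NjYANnZ2QDa2toA29vbANzc3ADd3d0A3t7eAN/f3wDg4OAA4eHhAOLi4gDj4+MA5OTkAOXl5QDm5uYA5+fnAOjo6ADp6ekA6urqAOvr6wDs7OwA7e3tAO7u7gDv7+8A8PDwAPHx8QDy8vIA8/PzAPT09AD19fUA9vb2APf39wD4+PgA+fn5APr6+gD7+/sA/Pz8AP39/QD+/v4A////AK+10Obq3NPLrqbUy8LCqKGlgm1tbm9zc2VZXFdERlNVucDZ7vLq7OGjqNrn3tGzqpuDb251dW9vbWJUPCYlJiWwyefr8e/d3qKUqMzX0sSwrYd0cXh5dWlaTTMjM0NOSq3E493f1LCijpe13NGtsY2KdG5xd3VeTUM8JjZAQERDoKrLtKSehn15qt/cuYuHf2RUVmRyeVxCMyokMz49PUKOjaCEd391dYHC6syLZ3Z/YFJSWm52akYyNTgrOzw+Unh2c2prcXiEnNjlzYlieHhgU1BUZG9jRjU8PTA6O0lka2VsdnSBqbbG5dK3fWF2cGBVT09YZVw9Oz49Mjc4SlZhX26CjqKxrLjRtopnXnJsZ1pUTVBbWTw9Pz04LjRDUFxcZ5GkkX+KmJuKeF5baGZsY1tWUVNLOz9APTw6Nj1IWl1mk7+if298eHR0ZFhYY3BqYVxURj1AQ0A/Pz1AUEFXW2ubvp14X2BsaWNaVGBvenFlVUhAQUZHR0NEQkxSP1hbepWqhF5UX2RXWFtib3CEcVFJR0RGS1RTU1lXW05AZ11mZnZmUlRVUVFVW2RobYNbVk9HQ0ZJU15nbmBQRkFlUE1QU1BPTk1PUlhWWmJ9eF9SRUNDRExhdHxuUEVBSV1VUkJFSU1QU1VbcYKBhrKuYEZCQkdNWn+Fc1tIQkRNdFlSP0pOUFNUVFpykqO3tqyKX0hDXXBviFhKRkRFSlRmUjo3QkZKTlJUWHKVq6+bipCZe09ggoR7SkZLUlBTWkhCWkVMUVJUVVdWY5CYhHlvcX6FXXaFg11GTl5qa2hZOGJxWlhXWltZV1hhf4hwbIiSeWdZaZmWWVNmZF1eXVJgcHtpb2NjYl5ZWml6eWx8s7i6jm1plqlijINZUlFRTnyMgHl2bXBoYVtcbnVuf6a4o7G9poaYtGyJn19RUlFPhIp4fHp1cGdjXl5rcnGkuqaNjpavrZephniqc1RUU1NycHJ4fHhuZWNfYG5xgbSokndub3mUqqOPb6lwalpXV3BvcHN5dmtlY2Fld3WUspx/bGhoanGKo4lprHOHeGJab3BxdIWKcWdlZG98e42ThXZvbGpscHR5d2SmfIKAc2pucnR3kaKSe3Fxe3Nxc3FubG9qaGhpa2phbKd4gHJta25xdYOdq5l+eX1zbHRzZ2ZnaWZjYWBiY3aZkHF8amhobXB3kqiahHZyc2t3e2hnZ2ZlY2RlY2Rsl7GFi4JvZGOBlZW1qINycXtvb3ppd312b21tcG5oaHuppZSJhn5qZ6TLyr6gf3R5emx5aoqgjnx0eH+EfW9whZuVi4KAeoOFu8TIp4yFhoZwfG5zo56BeHRycXR8enJ4gIeDfHh+nKg="/>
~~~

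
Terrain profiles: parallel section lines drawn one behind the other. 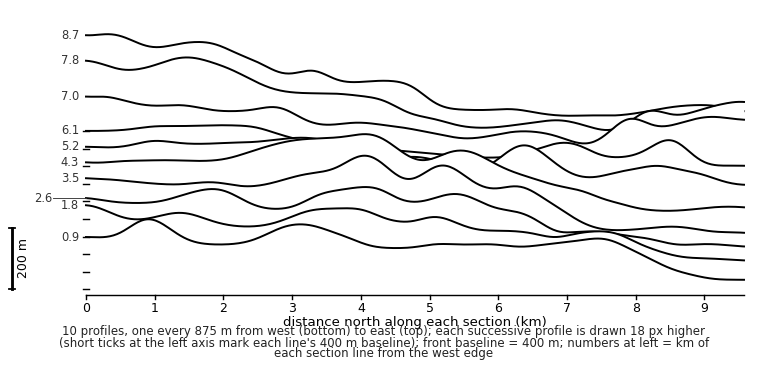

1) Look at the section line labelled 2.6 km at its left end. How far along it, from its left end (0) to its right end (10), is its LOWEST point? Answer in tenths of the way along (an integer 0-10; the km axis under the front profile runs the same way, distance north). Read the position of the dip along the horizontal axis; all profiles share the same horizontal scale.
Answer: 10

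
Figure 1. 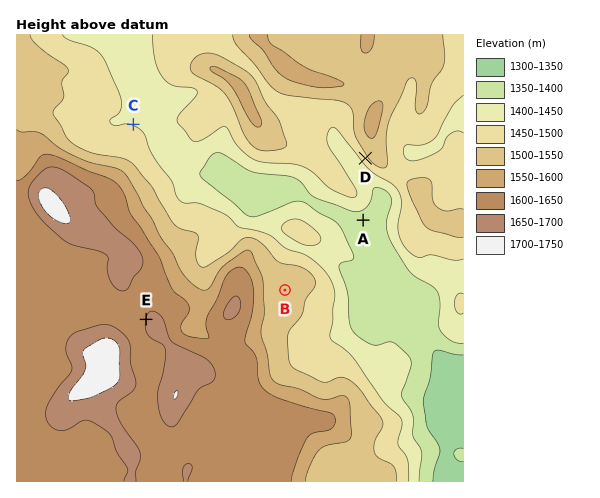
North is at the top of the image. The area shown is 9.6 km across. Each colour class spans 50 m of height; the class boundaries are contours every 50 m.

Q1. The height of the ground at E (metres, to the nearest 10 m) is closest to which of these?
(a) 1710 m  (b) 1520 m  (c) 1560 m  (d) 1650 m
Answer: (d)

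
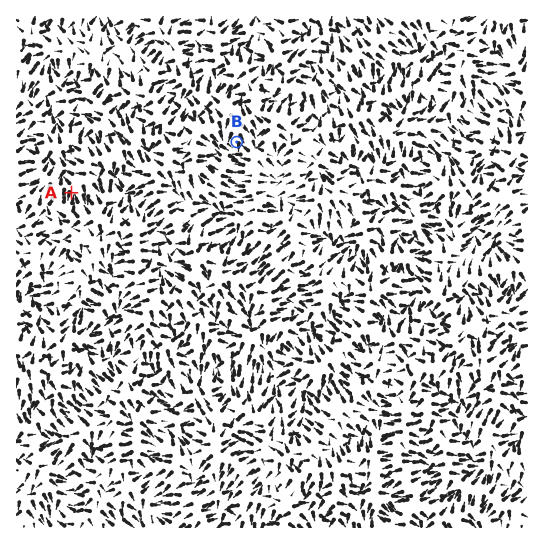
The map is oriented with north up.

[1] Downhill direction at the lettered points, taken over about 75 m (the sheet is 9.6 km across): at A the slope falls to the S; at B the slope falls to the S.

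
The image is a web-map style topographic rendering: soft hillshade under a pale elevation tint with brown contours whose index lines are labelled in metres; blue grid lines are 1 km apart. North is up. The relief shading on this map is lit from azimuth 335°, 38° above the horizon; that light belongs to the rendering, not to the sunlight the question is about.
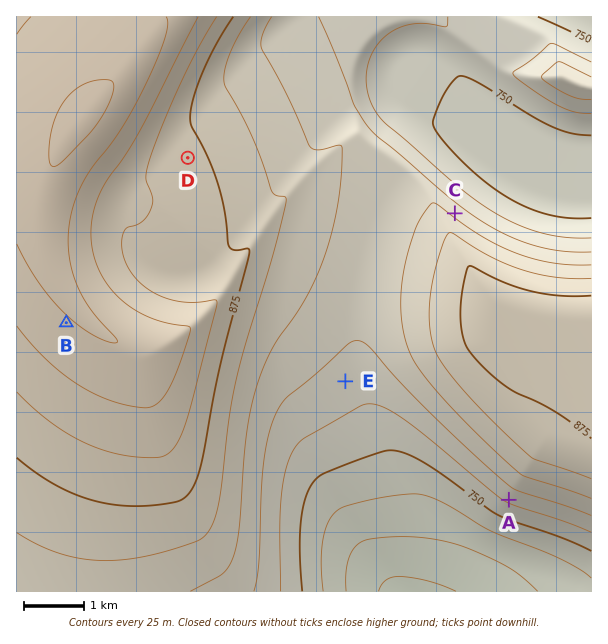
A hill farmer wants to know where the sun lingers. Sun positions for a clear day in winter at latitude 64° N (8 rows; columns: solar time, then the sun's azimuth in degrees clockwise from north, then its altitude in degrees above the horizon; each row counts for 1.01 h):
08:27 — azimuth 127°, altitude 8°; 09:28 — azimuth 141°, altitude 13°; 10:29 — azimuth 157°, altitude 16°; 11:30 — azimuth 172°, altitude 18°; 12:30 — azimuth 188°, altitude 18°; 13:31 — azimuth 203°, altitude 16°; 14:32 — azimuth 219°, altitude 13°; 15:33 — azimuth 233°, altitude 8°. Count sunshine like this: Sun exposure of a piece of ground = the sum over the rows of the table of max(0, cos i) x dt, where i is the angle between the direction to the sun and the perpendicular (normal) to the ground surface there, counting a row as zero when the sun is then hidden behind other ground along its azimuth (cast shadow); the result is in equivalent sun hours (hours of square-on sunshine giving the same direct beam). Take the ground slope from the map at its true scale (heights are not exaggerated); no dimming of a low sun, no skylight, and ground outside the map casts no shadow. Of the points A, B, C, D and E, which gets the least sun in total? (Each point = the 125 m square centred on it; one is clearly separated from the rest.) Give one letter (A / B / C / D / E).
C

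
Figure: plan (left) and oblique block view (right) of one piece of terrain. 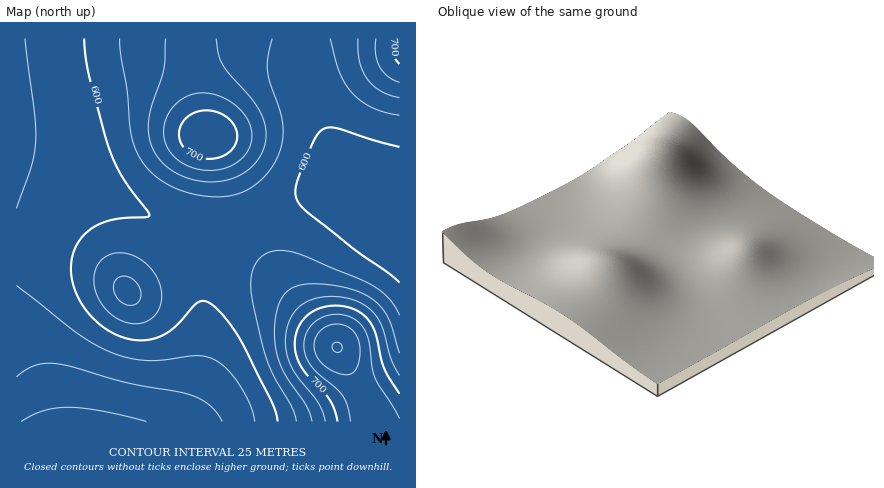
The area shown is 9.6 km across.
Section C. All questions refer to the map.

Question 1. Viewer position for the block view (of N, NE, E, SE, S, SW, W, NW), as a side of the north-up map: NW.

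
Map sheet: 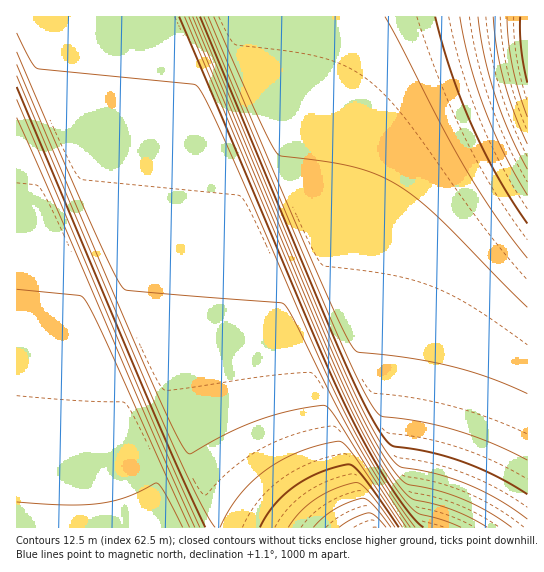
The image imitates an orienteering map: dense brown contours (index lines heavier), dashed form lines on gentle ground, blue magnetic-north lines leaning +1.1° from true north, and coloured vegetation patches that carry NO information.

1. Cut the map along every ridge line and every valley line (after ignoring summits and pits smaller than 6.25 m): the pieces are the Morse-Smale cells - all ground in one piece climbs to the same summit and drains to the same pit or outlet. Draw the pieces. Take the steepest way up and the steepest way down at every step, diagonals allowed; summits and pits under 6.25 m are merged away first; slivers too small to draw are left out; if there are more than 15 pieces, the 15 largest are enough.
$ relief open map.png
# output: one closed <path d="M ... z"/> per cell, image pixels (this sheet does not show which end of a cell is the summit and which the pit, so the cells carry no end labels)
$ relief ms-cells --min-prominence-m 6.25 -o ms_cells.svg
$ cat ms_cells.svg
<path d="M527 16l-274 0-2 2-6 51-42 18-7 6-21 217-2 69 8 44 37 105 310-1z"/><path d="M251 16l-235 1 1 511 200-1-40-120-4-28 0-49 23-237 7-6 42-18z"/>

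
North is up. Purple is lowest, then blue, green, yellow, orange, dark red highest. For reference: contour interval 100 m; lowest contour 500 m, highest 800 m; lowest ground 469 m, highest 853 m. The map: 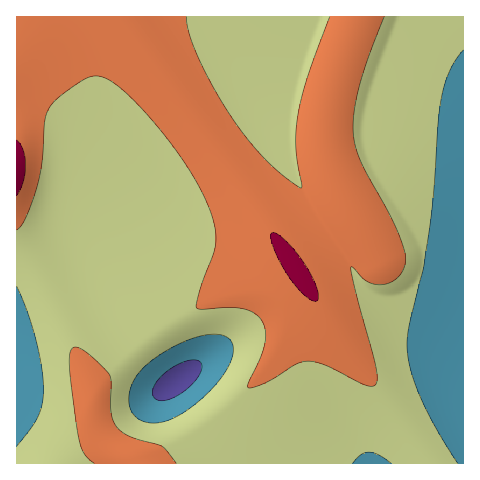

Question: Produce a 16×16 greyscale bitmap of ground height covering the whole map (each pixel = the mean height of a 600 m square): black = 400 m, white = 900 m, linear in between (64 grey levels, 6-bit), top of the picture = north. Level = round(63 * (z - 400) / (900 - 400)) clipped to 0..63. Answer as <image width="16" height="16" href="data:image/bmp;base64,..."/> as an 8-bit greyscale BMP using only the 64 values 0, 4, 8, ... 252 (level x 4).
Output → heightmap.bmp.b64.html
<image width="16" height="16" href="data:image/bmp;base64,Qk02BQAAAAAAADYEAAAoAAAAEAAAABAAAAABAAgAAAAAAAABAAATCwAAEwsAAAABAAAAAAAAAAAAAAEBAQACAgIAAwMDAAQEBAAFBQUABgYGAAcHBwAICAgACQkJAAoKCgALCwsADAwMAA0NDQAODg4ADw8PABAQEAAREREAEhISABMTEwAUFBQAFRUVABYWFgAXFxcAGBgYABkZGQAaGhoAGxsbABwcHAAdHR0AHh4eAB8fHwAgICAAISEhACIiIgAjIyMAJCQkACUlJQAmJiYAJycnACgoKAApKSkAKioqACsrKwAsLCwALS0tAC4uLgAvLy8AMDAwADExMQAyMjIAMzMzADQ0NAA1NTUANjY2ADc3NwA4ODgAOTk5ADo6OgA7OzsAPDw8AD09PQA+Pj4APz8/AEBAQABBQUEAQkJCAENDQwBEREQARUVFAEZGRgBHR0cASEhIAElJSQBKSkoAS0tLAExMTABNTU0ATk5OAE9PTwBQUFAAUVFRAFJSUgBTU1MAVFRUAFVVVQBWVlYAV1dXAFhYWABZWVkAWlpaAFtbWwBcXFwAXV1dAF5eXgBfX18AYGBgAGFhYQBiYmIAY2NjAGRkZABlZWUAZmZmAGdnZwBoaGgAaWlpAGpqagBra2sAbGxsAG1tbQBubm4Ab29vAHBwcABxcXEAcnJyAHNzcwB0dHQAdXV1AHZ2dgB3d3cAeHh4AHl5eQB6enoAe3t7AHx8fAB9fX0Afn5+AH9/fwCAgIAAgYGBAIKCggCDg4MAhISEAIWFhQCGhoYAh4eHAIiIiACJiYkAioqKAIuLiwCMjIwAjY2NAI6OjgCPj48AkJCQAJGRkQCSkpIAk5OTAJSUlACVlZUAlpaWAJeXlwCYmJgAmZmZAJqamgCbm5sAnJycAJ2dnQCenp4An5+fAKCgoAChoaEAoqKiAKOjowCkpKQApaWlAKampgCnp6cAqKioAKmpqQCqqqoAq6urAKysrACtra0Arq6uAK+vrwCwsLAAsbGxALKysgCzs7MAtLS0ALW1tQC2trYAt7e3ALi4uAC5ubkAurq6ALu7uwC8vLwAvb29AL6+vgC/v78AwMDAAMHBwQDCwsIAw8PDAMTExADFxcUAxsbGAMfHxwDIyMgAycnJAMrKygDLy8sAzMzMAM3NzQDOzs4Az8/PANDQ0ADR0dEA0tLSANPT0wDU1NQA1dXVANbW1gDX19cA2NjYANnZ2QDa2toA29vbANzc3ADd3d0A3t7eAN/f3wDg4OAA4eHhAOLi4gDj4+MA5OTkAOXl5QDm5uYA5+fnAOjo6ADp6ekA6urqAOvr6wDs7OwA7e3tAO7u7gDv7+8A8PDwAPHx8QDy8vIA8/PzAPT09AD19fUA9vb2APf39wD4+PgA+fn5APr6+gD7+/sA/Pz8AP39/QD+/v4A////AHSImKiklIiEgHx0bGhwfGRggKCYbGyEjIyEfHR4hHRUVHykjEwwVISUkIiEkIhkTFSEnIxoPDRgkJiUnJx8XExciIyAhHxkaIigqLScdFxMbIh8fISQlJScrMC4kHRgTHh8dHyEjJScqMDIrJiQaFCEdHR8hIyUnLDIvKSwqHBUjHR4gISMkKC8wKiwvJhsWKR8gISIjJSsvKikwLCAbFy4hISIiIyguKiYrLyUfGxcsIyMjIyYsKyUkLC0iHhsYKSUkJCYrLScjIyosIR0bGCknJSYqLikkIyIoLCMdGxkqKCcpLy0mJCMiJSwmHRsaKikqLy8pJSQjIyIqKh8cGw="/>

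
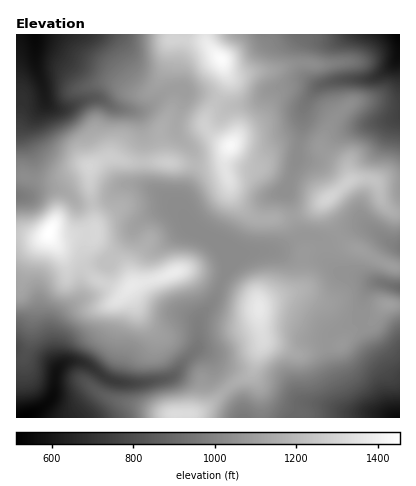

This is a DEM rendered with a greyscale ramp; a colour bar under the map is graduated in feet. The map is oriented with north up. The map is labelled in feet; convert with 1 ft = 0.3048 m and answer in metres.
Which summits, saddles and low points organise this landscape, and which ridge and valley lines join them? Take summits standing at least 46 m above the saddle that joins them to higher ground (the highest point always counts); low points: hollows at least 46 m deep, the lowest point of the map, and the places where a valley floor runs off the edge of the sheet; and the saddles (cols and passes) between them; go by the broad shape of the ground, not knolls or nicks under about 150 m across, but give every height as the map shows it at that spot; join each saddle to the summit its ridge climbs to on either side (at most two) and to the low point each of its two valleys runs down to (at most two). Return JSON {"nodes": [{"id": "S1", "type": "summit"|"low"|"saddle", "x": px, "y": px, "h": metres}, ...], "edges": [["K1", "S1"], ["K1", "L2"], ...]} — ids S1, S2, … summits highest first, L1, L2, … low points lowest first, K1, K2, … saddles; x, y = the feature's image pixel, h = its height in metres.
{"nodes": [
{"id": "S1", "type": "summit", "x": 50, "y": 232, "h": 443},
{"id": "S2", "type": "summit", "x": 222, "y": 60, "h": 439},
{"id": "S3", "type": "summit", "x": 230, "y": 146, "h": 435},
{"id": "S4", "type": "summit", "x": 260, "y": 308, "h": 417},
{"id": "S5", "type": "summit", "x": 176, "y": 414, "h": 404},
{"id": "S6", "type": "summit", "x": 328, "y": 198, "h": 395},
{"id": "L1", "type": "low", "x": 24, "y": 418, "h": 156},
{"id": "L2", "type": "low", "x": 400, "y": 34, "h": 160},
{"id": "L3", "type": "low", "x": 34, "y": 34, "h": 163},
{"id": "L4", "type": "low", "x": 398, "y": 418, "h": 166},
{"id": "K1", "type": "saddle", "x": 216, "y": 100, "h": 375},
{"id": "K2", "type": "saddle", "x": 194, "y": 164, "h": 363},
{"id": "K3", "type": "saddle", "x": 226, "y": 390, "h": 348},
{"id": "K4", "type": "saddle", "x": 294, "y": 216, "h": 337},
{"id": "K5", "type": "saddle", "x": 174, "y": 90, "h": 334},
{"id": "K6", "type": "saddle", "x": 324, "y": 246, "h": 327},
{"id": "K7", "type": "saddle", "x": 222, "y": 280, "h": 313}],
"edges": [["K1", "S2"], ["K1", "S3"], ["K1", "L2"], ["K1", "L3"], ["K2", "S1"], ["K2", "S3"], ["K2", "L1"], ["K2", "L3"], ["K3", "S4"], ["K3", "S5"], ["K3", "L1"], ["K3", "L4"], ["K4", "S3"], ["K4", "S6"], ["K4", "L1"], ["K4", "L2"], ["K5", "S1"], ["K5", "S2"], ["K5", "L3"], ["K6", "S4"], ["K6", "S6"], ["K6", "L1"], ["K6", "L4"], ["K7", "S1"], ["K7", "S4"], ["K7", "L1"]]}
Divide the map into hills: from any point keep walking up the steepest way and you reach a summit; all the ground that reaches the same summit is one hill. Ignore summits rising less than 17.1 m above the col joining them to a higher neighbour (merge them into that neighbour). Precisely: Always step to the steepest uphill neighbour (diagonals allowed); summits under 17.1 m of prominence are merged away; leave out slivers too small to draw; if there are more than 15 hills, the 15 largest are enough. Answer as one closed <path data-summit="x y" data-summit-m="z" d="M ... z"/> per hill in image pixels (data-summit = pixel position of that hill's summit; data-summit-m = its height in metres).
<path data-summit="50 232" data-summit-m="443" d="M34 34l-18 0 0 384 8 0 14-7 15-15 5-28-4-22 1-18 6-12 18-16 2-6 0-16 3-6 8-6 14-3 22-25 7-12 13-10 18-8 15 4-19-18-18-8-14-2-10 3-18 14-16 3-8-1-12-11-14-4-12 1-14 7-7 0 3-1 7-9 4-22-8-26 0-10 20-26-1-12-9-28z"/><path data-summit="260 308" data-summit-m="417" d="M312 236l-12 1-26 14-28 2-8 7-12 12-10 24-17 24-3 30 8 2 7 8 6 18 21 24 6 16 146 0-34-8-6-6-17-34-5-20 2-14 29-18 7-26 4-6 9-4-37-8-6-4-9-10-3-18-4-4z"/><path data-summit="222 60" data-summit-m="439" d="M400 34l-364 0-1 28 7 20 3 18 5 6 8 3 10-1 18-9 12-1 18 10 24 3 8-4 14-13 10-5 10 0 6 4 20 3 20 11 4 0 24-5 14-12 12-4 20-2 14 3 22-7 36-2 8-4 15-14 3-6z"/><path data-summit="174 272" data-summit-m="421" d="M172 208l-10 1-18 9-9 8-7 12-22 25-14 3-8 6-3 6 0 16-2 6-18 16-6 12-1 18 4 22 8-6 10-1 16 6 14 11 10 4 28 1 28-7 24-26 3-30 17-24 10-24 0-10-5-12-11-10-8-4-22-24z"/><path data-summit="328 198" data-summit-m="395" d="M400 55l-10 13-16 10-36 2-18 5-13 15-4 12-6 48-11 30 14 46 12 0 12 5 6 0 22-13 12-2 10 4 14 12 12 4z"/><path data-summit="230 146" data-summit-m="435" d="M302 84l-24 3-10 5-12 10-24 5-4 0-20-11-23-4-9 30 0 10 16 18 3 6 0 10-14 34 0 6 5 14 35 30 4 8 1 13 18-17 16-3 3-3 3-44 6-8 12-4 4-6 9-26 7-52 7-14 8-8z"/><path data-summit="90 166" data-summit-m="396" d="M182 89l-14 1-20 17-8 4-24-3-18-10-12 1-22 10-10-1-8-7-21 27 0 10 8 26-4 22-7 9-3 1 7 0 14-7 12-1 14 4 12 11 8 1 22-6 16-13 16 0 22 9 10 7 10 12-1-13 13-30 1-14-3-6-16-18 0-10 9-26z"/><path data-summit="176 414" data-summit-m="404" d="M198 350l-2 0-24 26-28 7-28-1-10-4-22-15-8-2-10 1-10 10-2 20-4 8-10 9-15 9 217 0-4-16-21-24-6-18z"/>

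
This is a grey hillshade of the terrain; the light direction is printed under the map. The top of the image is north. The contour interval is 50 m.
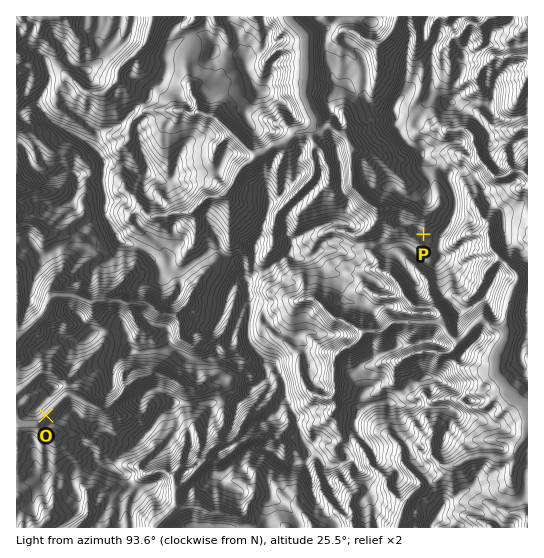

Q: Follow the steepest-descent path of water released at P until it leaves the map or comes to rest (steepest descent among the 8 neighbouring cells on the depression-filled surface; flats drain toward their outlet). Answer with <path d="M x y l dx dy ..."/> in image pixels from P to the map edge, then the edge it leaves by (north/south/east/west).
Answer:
<path d="M423 234l-1-1 0-3 1-1 0-11-1-1-4 0-16-8-25 0-7-4-17-18-2-2 0-40-8-10-4-1-6-7-6 0-4 4-5 0-5-2 0-3 1-1 0-6-7-12 0-2-4-8 0-18 2-1 0-41-2-3-13-13-1-4"/>
exit: north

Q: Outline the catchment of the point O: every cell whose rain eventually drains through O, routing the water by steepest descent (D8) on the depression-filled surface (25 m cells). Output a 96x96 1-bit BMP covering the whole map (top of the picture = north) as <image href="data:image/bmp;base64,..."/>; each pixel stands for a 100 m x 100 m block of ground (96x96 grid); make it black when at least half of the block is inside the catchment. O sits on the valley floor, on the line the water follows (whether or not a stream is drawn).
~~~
<image width="96" height="96" href="data:image/bmp;base64,Qk2+BAAAAAAAAD4AAAAoAAAAYAAAAGAAAAABAAEAAAAAAIAEAAATCwAAEwsAAAIAAAAAAAAA////AAAAAAAAAAAAAAAAAAAAAAAAAAAAAAAAAAAAAAAAAAAAAAAAAAAAAAAAAAAAAAAAAAAAAAAAAAAAAAAAAAAAAAAAAAAAAAAAAAAAAAAAAAAAAAAAAAAAAAAAAAAAAAAAAAAAAAAAAAAAAAAAAAAAAAAAAAAAAAAAAAAAAAAAAAAAAAAAAAAAAAAAAAAAAAAAAAAAAAAAAAAAAAAAAAAAAAAAAAAAAAAAAAAAAAAAAAAAAAAAAAAAAAAAAAAAAAAAAAAAAAAAAA4AAAAAAAAAAAAAAD8AAAAAAAAAAAAAAP+AAAAAAAAAAAAAA//AAAAAAAAAAAADD//gAAAAAAAAAAAH3//gAAAAAAAAAAAH///4AAAAAAAAAAAH/////EAAAAAAAAAD/////+AAAAAAAAAB//////AAAAAAAAAA//////gAAAAAAAAAH/////wAAAAAAAAAD/////4AAAAAAAAAA/////4AAAAAAAAAAf////wAAAAAAAAAAB///wAAAAAAAAAAAA/+AAAAAAAAAAAAAAAAAAAAAAAAAAAAAAAAAAAAAAAAAAAAAAAAAAAAAAAAAAAAAAAAAAAAAAAAAAAAAAAAAAAAAAAAAAAAAAAAAAAAAAAAAAAAAAAAAAAAAAAAAAAAAAAAAAAAAAAAAAAAAAAAAAAAAAAAAAAAAAAAAAAAAAAAAAAAAAAAAAAAAAAAAAAAAAAAAAAAAAAAAAAAAAAAAAAAAAAAAAAAAAAAAAAAAAAAAAAAAAAAAAAAAAAAAAAAAAAAAAAAAAAAAAAAAAAAAAAAAAAAAAAAAAAAAAAAAAAAAAAAAAAAAAAAAAAAAAAAAAAAAAAAAAAAAAAAAAAAAAAAAAAAAAAAAAAAAAAAAAAAAAAAAAAAAAAAAAAAAAAAAAAAAAAAAAAAAAAAAAAAAAAAAAAAAAAAAAAAAAAAAAAAAAAAAAAAAAAAAAAAAAAAAAAAAAAAAAAAAAAAAAAAAAAAAAAAAAAAAAAAAAAAAAAAAAAAAAAAAAAAAAAAAAAAAAAAAAAAAAAAAAAAAAAAAAAAAAAAAAAAAAAAAAAAAAAAAAAAAAAAAAAAAAAAAAAAAAAAAAAAAAAAAAAAAAAAAAAAAAAAAAAAAAAAAAAAAAAAAAAAAAAAAAAAAAAAAAAAAAAAAAAAAAAAAAAAAAAAAAAAAAAAAAAAAAAAAAAAAAAAAAAAAAAAAAAAAAAAAAAAAAAAAAAAAAAAAAAAAAAAAAAAAAAAAAAAAAAAAAAAAAAAAAAAAAAAAAAAAAAAAAAAAAAAAAAAAAAAAAAAAAAAAAAAAAAAAAAAAAAAAAAAAAAAAAAAAAAAAAAAAAAAAAAAAAAAAAAAAAAAAAAAAAAAAAAAAAAAAAAAAAAAAAAAAAAAAAAAAAAAAAAAAAAAAAAAAAAAAAAAAAAAAAAAAAAAAAAAAAAAAAAAAAAAAAAAAAAAAAAAAAAAAAAAAAAAAAAAAAAAAAAAAAAAAAAAAAAAAAAAAAAAAAAAAAAAAAAAAAAAAAAAAAAAAAAAAAAAAAA="/>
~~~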